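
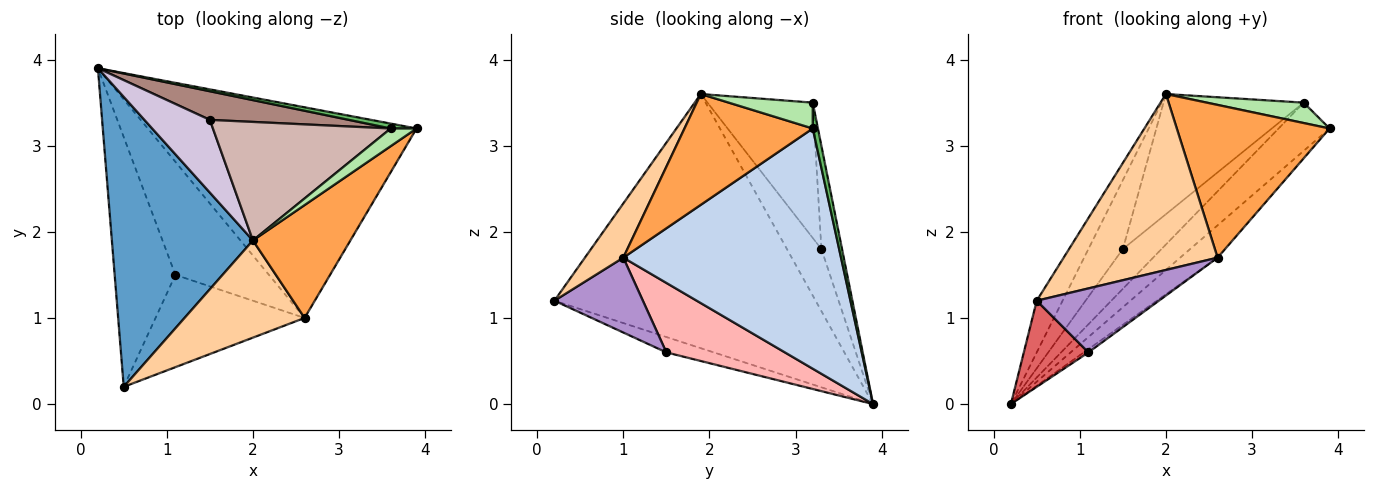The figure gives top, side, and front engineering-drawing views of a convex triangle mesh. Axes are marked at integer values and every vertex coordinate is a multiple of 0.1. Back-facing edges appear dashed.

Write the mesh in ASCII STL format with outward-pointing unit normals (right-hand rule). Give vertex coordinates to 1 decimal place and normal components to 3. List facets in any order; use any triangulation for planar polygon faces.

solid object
 facet normal -0.871 0.086 0.483
  outer loop
   vertex 2.0 1.9 3.6
   vertex 0.2 3.9 0.0
   vertex 0.5 0.2 1.2
  endloop
 endfacet
 facet normal 0.662 0.114 -0.741
  outer loop
   vertex 2.6 1.0 1.7
   vertex 0.2 3.9 0.0
   vertex 3.9 3.2 3.2
  endloop
 endfacet
 facet normal 0.560 -0.666 0.492
  outer loop
   vertex 2.6 1.0 1.7
   vertex 3.9 3.2 3.2
   vertex 2.0 1.9 3.6
  endloop
 endfacet
 facet normal 0.213 -0.855 0.472
  outer loop
   vertex 2.6 1.0 1.7
   vertex 2.0 1.9 3.6
   vertex 0.5 0.2 1.2
  endloop
 endfacet
 facet normal 0.100 0.990 0.100
  outer loop
   vertex 3.6 3.2 3.5
   vertex 3.9 3.2 3.2
   vertex 0.2 3.9 0.0
  endloop
 endfacet
 facet normal 0.548 -0.632 0.548
  outer loop
   vertex 3.6 3.2 3.5
   vertex 2.0 1.9 3.6
   vertex 3.9 3.2 3.2
  endloop
 endfacet
 facet normal -0.233 -0.317 -0.919
  outer loop
   vertex 1.1 1.5 0.6
   vertex 0.5 0.2 1.2
   vertex 0.2 3.9 0.0
  endloop
 endfacet
 facet normal 0.596 0.023 -0.803
  outer loop
   vertex 1.1 1.5 0.6
   vertex 0.2 3.9 0.0
   vertex 2.6 1.0 1.7
  endloop
 endfacet
 facet normal 0.382 -0.527 -0.760
  outer loop
   vertex 1.1 1.5 0.6
   vertex 2.6 1.0 1.7
   vertex 0.5 0.2 1.2
  endloop
 endfacet
 facet normal -0.567 0.567 0.598
  outer loop
   vertex 1.5 3.3 1.8
   vertex 0.2 3.9 0.0
   vertex 2.0 1.9 3.6
  endloop
 endfacet
 facet normal -0.398 0.744 0.536
  outer loop
   vertex 1.5 3.3 1.8
   vertex 3.6 3.2 3.5
   vertex 0.2 3.9 0.0
  endloop
 endfacet
 facet normal -0.471 0.628 0.619
  outer loop
   vertex 1.5 3.3 1.8
   vertex 2.0 1.9 3.6
   vertex 3.6 3.2 3.5
  endloop
 endfacet
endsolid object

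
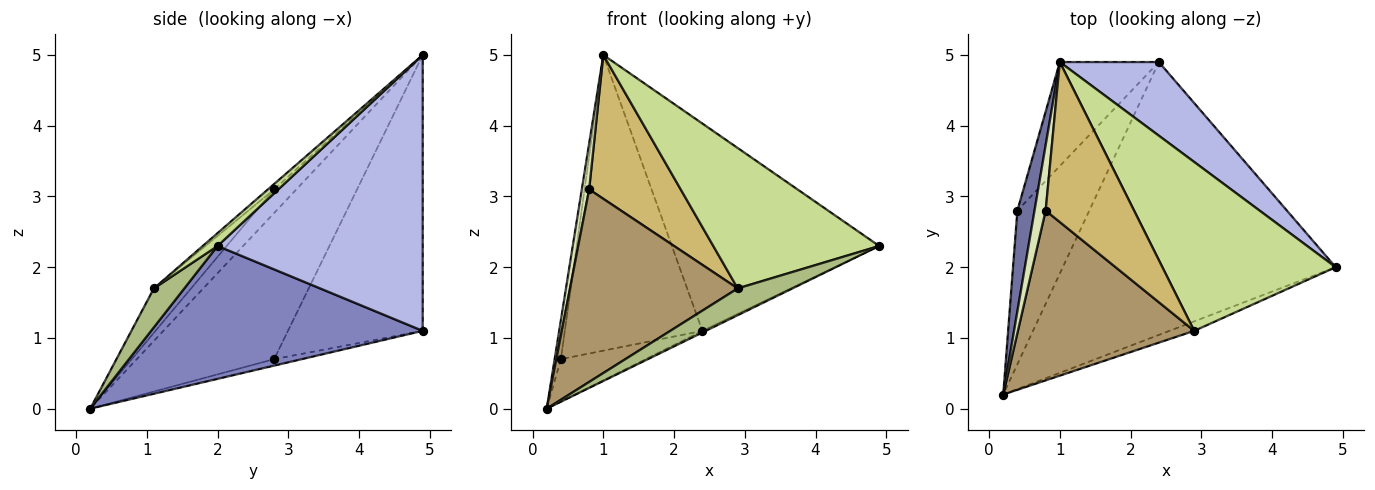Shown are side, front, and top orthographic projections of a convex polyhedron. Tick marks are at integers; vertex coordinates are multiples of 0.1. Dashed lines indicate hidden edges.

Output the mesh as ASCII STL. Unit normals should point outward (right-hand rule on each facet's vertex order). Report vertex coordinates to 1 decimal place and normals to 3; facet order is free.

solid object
 facet normal -0.992 0.045 0.116
  outer loop
   vertex 0.4 2.8 0.7
   vertex 0.2 0.2 0.0
   vertex 1.0 4.9 5.0
  endloop
 endfacet
 facet normal 0.438 0.005 -0.899
  outer loop
   vertex 2.4 4.9 1.1
   vertex 4.9 2.0 2.3
   vertex 0.2 0.2 0.0
  endloop
 endfacet
 facet normal -0.086 0.265 -0.960
  outer loop
   vertex 2.4 4.9 1.1
   vertex 0.2 0.2 0.0
   vertex 0.4 2.8 0.7
  endloop
 endfacet
 facet normal 0.682 0.689 0.245
  outer loop
   vertex 2.4 4.9 1.1
   vertex 1.0 4.9 5.0
   vertex 4.9 2.0 2.3
  endloop
 endfacet
 facet normal -0.679 0.693 -0.244
  outer loop
   vertex 2.4 4.9 1.1
   vertex 0.4 2.8 0.7
   vertex 1.0 4.9 5.0
  endloop
 endfacet
 facet normal 0.464 -0.835 -0.295
  outer loop
   vertex 2.9 1.1 1.7
   vertex 0.2 0.2 0.0
   vertex 4.9 2.0 2.3
  endloop
 endfacet
 facet normal 0.057 -0.638 0.768
  outer loop
   vertex 2.9 1.1 1.7
   vertex 4.9 2.0 2.3
   vertex 1.0 4.9 5.0
  endloop
 endfacet
 facet normal -0.867 -0.287 0.408
  outer loop
   vertex 0.8 2.8 3.1
   vertex 1.0 4.9 5.0
   vertex 0.2 0.2 0.0
  endloop
 endfacet
 facet normal -0.164 -0.740 0.652
  outer loop
   vertex 0.8 2.8 3.1
   vertex 0.2 0.2 0.0
   vertex 2.9 1.1 1.7
  endloop
 endfacet
 facet normal -0.045 -0.668 0.743
  outer loop
   vertex 0.8 2.8 3.1
   vertex 2.9 1.1 1.7
   vertex 1.0 4.9 5.0
  endloop
 endfacet
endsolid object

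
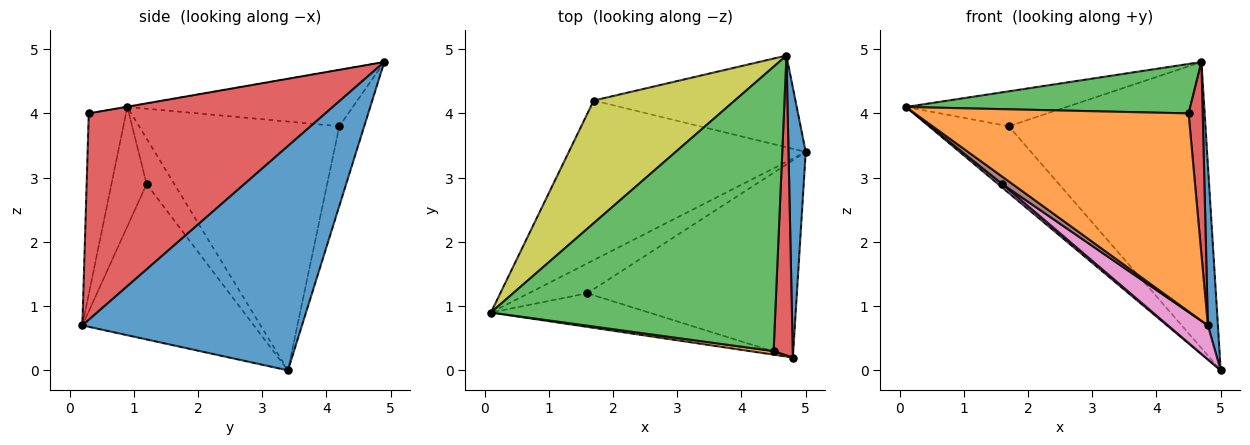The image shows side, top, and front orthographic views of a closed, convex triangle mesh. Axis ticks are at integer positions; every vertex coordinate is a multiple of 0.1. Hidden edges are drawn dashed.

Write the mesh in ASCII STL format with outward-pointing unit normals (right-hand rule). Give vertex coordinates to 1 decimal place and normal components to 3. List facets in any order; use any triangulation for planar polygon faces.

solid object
 facet normal 0.996 -0.046 0.076
  outer loop
   vertex 4.7 4.9 4.8
   vertex 4.8 0.2 0.7
   vertex 5.0 3.4 0.0
  endloop
 endfacet
 facet normal -0.135 -0.991 0.018
  outer loop
   vertex 4.5 0.3 4.0
   vertex 0.1 0.9 4.1
   vertex 4.8 0.2 0.7
  endloop
 endfacet
 facet normal -0.001 -0.171 0.985
  outer loop
   vertex 4.5 0.3 4.0
   vertex 4.7 4.9 4.8
   vertex 0.1 0.9 4.1
  endloop
 endfacet
 facet normal 0.994 -0.059 0.092
  outer loop
   vertex 4.5 0.3 4.0
   vertex 4.8 0.2 0.7
   vertex 4.7 4.9 4.8
  endloop
 endfacet
 facet normal -0.611 -0.093 -0.786
  outer loop
   vertex 1.6 1.2 2.9
   vertex 0.1 0.9 4.1
   vertex 5.0 3.4 0.0
  endloop
 endfacet
 facet normal -0.594 -0.172 -0.786
  outer loop
   vertex 1.6 1.2 2.9
   vertex 4.8 0.2 0.7
   vertex 0.1 0.9 4.1
  endloop
 endfacet
 facet normal -0.590 -0.137 -0.796
  outer loop
   vertex 1.6 1.2 2.9
   vertex 5.0 3.4 0.0
   vertex 4.8 0.2 0.7
  endloop
 endfacet
 facet normal -0.696 0.277 -0.663
  outer loop
   vertex 1.7 4.2 3.8
   vertex 5.0 3.4 0.0
   vertex 0.1 0.9 4.1
  endloop
 endfacet
 facet normal -0.359 0.256 0.898
  outer loop
   vertex 1.7 4.2 3.8
   vertex 0.1 0.9 4.1
   vertex 4.7 4.9 4.8
  endloop
 endfacet
 facet normal -0.120 0.945 -0.303
  outer loop
   vertex 1.7 4.2 3.8
   vertex 4.7 4.9 4.8
   vertex 5.0 3.4 0.0
  endloop
 endfacet
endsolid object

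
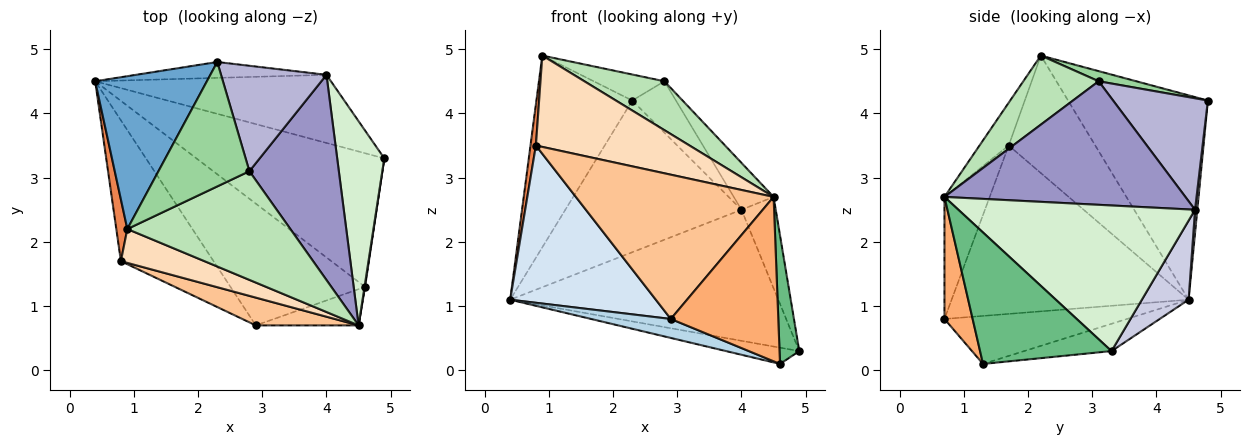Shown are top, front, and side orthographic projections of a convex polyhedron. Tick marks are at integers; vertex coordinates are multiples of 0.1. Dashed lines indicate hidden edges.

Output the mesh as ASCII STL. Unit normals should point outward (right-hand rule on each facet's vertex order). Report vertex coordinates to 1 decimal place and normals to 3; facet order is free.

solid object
 facet normal -0.752 0.516 0.411
  outer loop
   vertex 2.3 4.8 4.2
   vertex 0.4 4.5 1.1
   vertex 0.9 2.2 4.9
  endloop
 endfacet
 facet normal -0.143 0.120 -0.982
  outer loop
   vertex 4.6 1.3 0.1
   vertex 0.4 4.5 1.1
   vertex 4.9 3.3 0.3
  endloop
 endfacet
 facet normal -0.332 -0.145 -0.932
  outer loop
   vertex 4.6 1.3 0.1
   vertex 2.9 0.7 0.8
   vertex 0.4 4.5 1.1
  endloop
 endfacet
 facet normal -0.771 -0.474 -0.424
  outer loop
   vertex 0.8 1.7 3.5
   vertex 0.4 4.5 1.1
   vertex 2.9 0.7 0.8
  endloop
 endfacet
 facet normal -0.994 -0.062 0.093
  outer loop
   vertex 0.8 1.7 3.5
   vertex 0.9 2.2 4.9
   vertex 0.4 4.5 1.1
  endloop
 endfacet
 facet normal 0.248 -0.946 -0.209
  outer loop
   vertex 4.5 0.7 2.7
   vertex 2.9 0.7 0.8
   vertex 4.6 1.3 0.1
  endloop
 endfacet
 facet normal -0.219 -0.958 0.184
  outer loop
   vertex 4.5 0.7 2.7
   vertex 0.8 1.7 3.5
   vertex 2.9 0.7 0.8
  endloop
 endfacet
 facet normal -0.175 -0.923 0.342
  outer loop
   vertex 4.5 0.7 2.7
   vertex 0.9 2.2 4.9
   vertex 0.8 1.7 3.5
  endloop
 endfacet
 facet normal 0.989 -0.149 0.004
  outer loop
   vertex 4.5 0.7 2.7
   vertex 4.6 1.3 0.1
   vertex 4.9 3.3 0.3
  endloop
 endfacet
 facet normal 0.108 0.204 0.973
  outer loop
   vertex 2.8 3.1 4.5
   vertex 2.3 4.8 4.2
   vertex 0.9 2.2 4.9
  endloop
 endfacet
 facet normal 0.360 -0.383 0.851
  outer loop
   vertex 2.8 3.1 4.5
   vertex 0.9 2.2 4.9
   vertex 4.5 0.7 2.7
  endloop
 endfacet
 facet normal 0.943 0.136 0.305
  outer loop
   vertex 4.0 4.6 2.5
   vertex 4.5 0.7 2.7
   vertex 4.9 3.3 0.3
  endloop
 endfacet
 facet normal 0.803 0.133 0.581
  outer loop
   vertex 4.0 4.6 2.5
   vertex 2.8 3.1 4.5
   vertex 4.5 0.7 2.7
  endloop
 endfacet
 facet normal 0.689 0.318 0.652
  outer loop
   vertex 4.0 4.6 2.5
   vertex 2.3 4.8 4.2
   vertex 2.8 3.1 4.5
  endloop
 endfacet
 facet normal 0.153 0.877 -0.456
  outer loop
   vertex 4.0 4.6 2.5
   vertex 4.9 3.3 0.3
   vertex 0.4 4.5 1.1
  endloop
 endfacet
 facet normal 0.013 0.994 -0.104
  outer loop
   vertex 4.0 4.6 2.5
   vertex 0.4 4.5 1.1
   vertex 2.3 4.8 4.2
  endloop
 endfacet
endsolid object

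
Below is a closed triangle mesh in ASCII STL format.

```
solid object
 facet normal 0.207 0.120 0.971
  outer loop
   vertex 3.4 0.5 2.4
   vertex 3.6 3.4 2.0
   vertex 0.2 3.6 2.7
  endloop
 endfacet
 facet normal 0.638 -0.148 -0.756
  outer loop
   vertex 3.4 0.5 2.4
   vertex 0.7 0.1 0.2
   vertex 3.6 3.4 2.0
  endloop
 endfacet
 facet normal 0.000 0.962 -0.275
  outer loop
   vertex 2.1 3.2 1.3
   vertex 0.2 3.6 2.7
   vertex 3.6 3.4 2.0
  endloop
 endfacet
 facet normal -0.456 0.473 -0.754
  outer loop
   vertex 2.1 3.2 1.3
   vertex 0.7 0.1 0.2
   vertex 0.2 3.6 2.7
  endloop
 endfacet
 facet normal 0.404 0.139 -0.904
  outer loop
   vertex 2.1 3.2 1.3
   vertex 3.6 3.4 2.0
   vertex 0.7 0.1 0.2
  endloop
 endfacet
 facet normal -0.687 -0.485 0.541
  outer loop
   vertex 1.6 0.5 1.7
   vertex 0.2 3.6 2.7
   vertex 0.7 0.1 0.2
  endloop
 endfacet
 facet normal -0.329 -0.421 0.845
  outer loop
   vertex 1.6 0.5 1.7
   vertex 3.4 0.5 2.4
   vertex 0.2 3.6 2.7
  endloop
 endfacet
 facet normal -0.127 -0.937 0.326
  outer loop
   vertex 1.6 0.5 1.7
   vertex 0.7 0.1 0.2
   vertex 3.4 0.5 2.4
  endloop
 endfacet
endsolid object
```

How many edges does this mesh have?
12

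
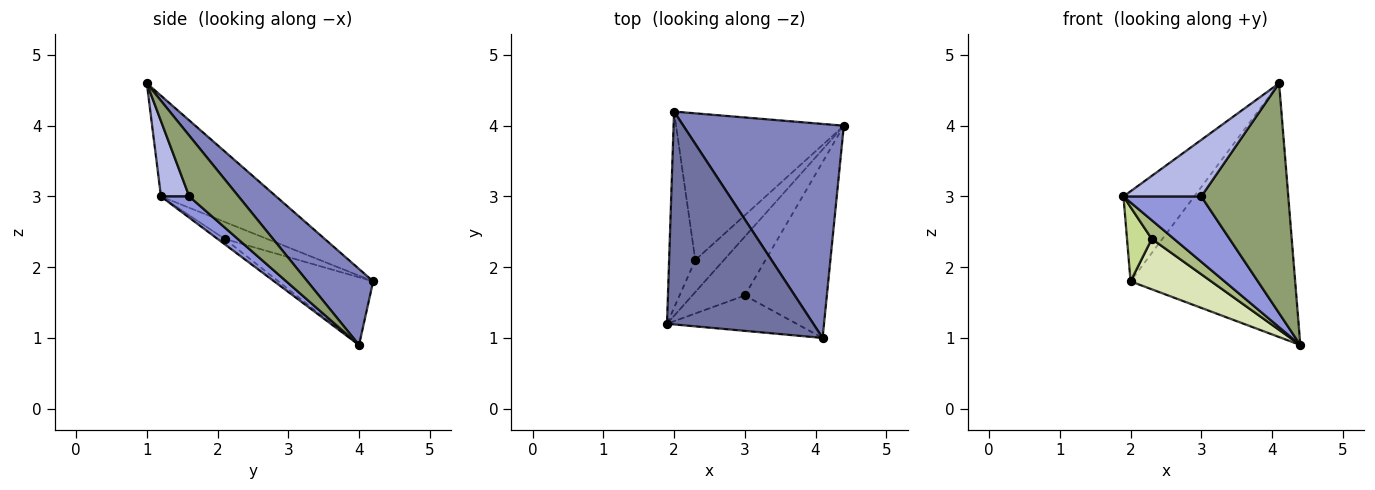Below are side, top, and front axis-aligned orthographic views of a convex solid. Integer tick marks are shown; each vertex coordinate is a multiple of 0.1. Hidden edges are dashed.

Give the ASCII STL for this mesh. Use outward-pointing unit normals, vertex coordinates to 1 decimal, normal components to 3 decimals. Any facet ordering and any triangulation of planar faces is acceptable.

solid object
 facet normal -0.536 0.329 0.778
  outer loop
   vertex 4.1 1.0 4.6
   vertex 2.0 4.2 1.8
   vertex 1.9 1.2 3.0
  endloop
 endfacet
 facet normal 0.292 0.731 0.617
  outer loop
   vertex 4.1 1.0 4.6
   vertex 4.4 4.0 0.9
   vertex 2.0 4.2 1.8
  endloop
 endfacet
 facet normal 0.261 -0.717 -0.646
  outer loop
   vertex 3.0 1.6 3.0
   vertex 1.9 1.2 3.0
   vertex 4.4 4.0 0.9
  endloop
 endfacet
 facet normal 0.295 -0.810 -0.506
  outer loop
   vertex 3.0 1.6 3.0
   vertex 4.1 1.0 4.6
   vertex 1.9 1.2 3.0
  endloop
 endfacet
 facet normal 0.411 -0.724 -0.554
  outer loop
   vertex 3.0 1.6 3.0
   vertex 4.4 4.0 0.9
   vertex 4.1 1.0 4.6
  endloop
 endfacet
 facet normal -0.158 -0.498 -0.853
  outer loop
   vertex 2.3 2.1 2.4
   vertex 4.4 4.0 0.9
   vertex 1.9 1.2 3.0
  endloop
 endfacet
 facet normal -0.519 -0.303 -0.800
  outer loop
   vertex 2.3 2.1 2.4
   vertex 1.9 1.2 3.0
   vertex 2.0 4.2 1.8
  endloop
 endfacet
 facet normal -0.357 -0.303 -0.884
  outer loop
   vertex 2.3 2.1 2.4
   vertex 2.0 4.2 1.8
   vertex 4.4 4.0 0.9
  endloop
 endfacet
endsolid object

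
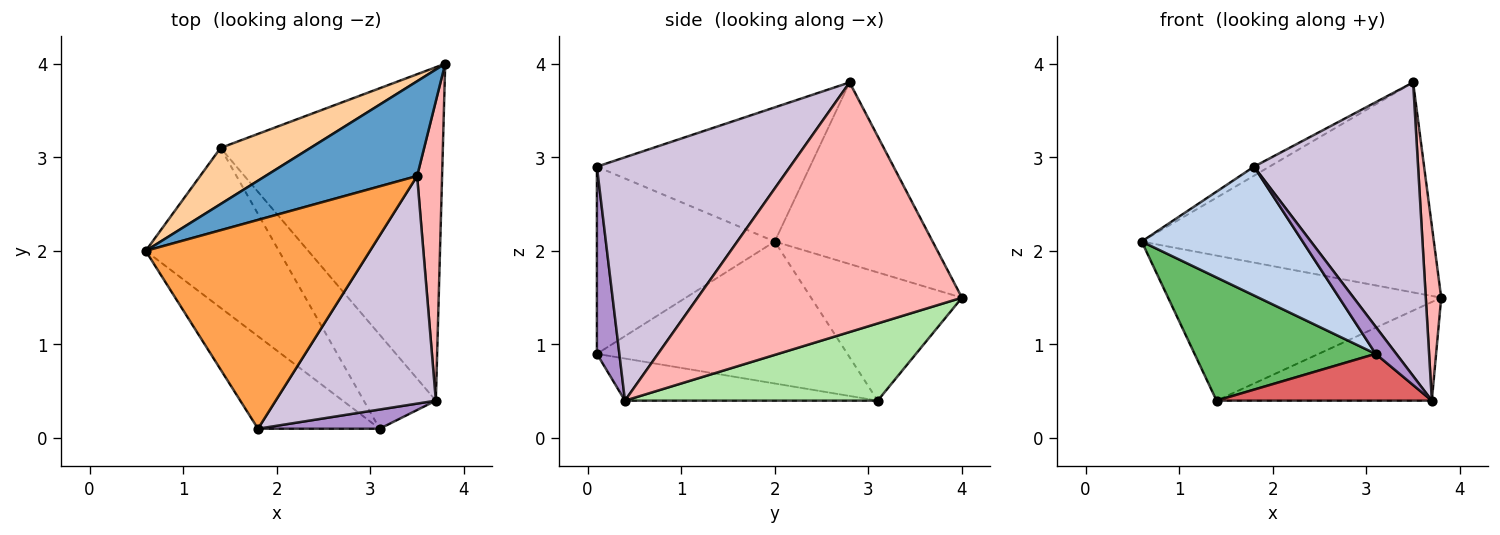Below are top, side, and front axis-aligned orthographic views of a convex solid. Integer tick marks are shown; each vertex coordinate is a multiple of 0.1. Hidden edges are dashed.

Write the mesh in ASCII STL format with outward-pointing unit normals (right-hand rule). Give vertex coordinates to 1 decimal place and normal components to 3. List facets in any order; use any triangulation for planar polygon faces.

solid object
 facet normal -0.442 0.818 0.369
  outer loop
   vertex 3.5 2.8 3.8
   vertex 3.8 4.0 1.5
   vertex 0.6 2.0 2.1
  endloop
 endfacet
 facet normal -0.668 -0.605 -0.434
  outer loop
   vertex 1.8 0.1 2.9
   vertex 0.6 2.0 2.1
   vertex 3.1 0.1 0.9
  endloop
 endfacet
 facet normal -0.513 0.037 0.858
  outer loop
   vertex 1.8 0.1 2.9
   vertex 3.5 2.8 3.8
   vertex 0.6 2.0 2.1
  endloop
 endfacet
 facet normal -0.458 0.829 0.321
  outer loop
   vertex 1.4 3.1 0.4
   vertex 0.6 2.0 2.1
   vertex 3.8 4.0 1.5
  endloop
 endfacet
 facet normal -0.645 -0.466 -0.605
  outer loop
   vertex 1.4 3.1 0.4
   vertex 3.1 0.1 0.9
   vertex 0.6 2.0 2.1
  endloop
 endfacet
 facet normal 0.316 0.269 -0.910
  outer loop
   vertex 3.7 0.4 0.4
   vertex 1.4 3.1 0.4
   vertex 3.8 4.0 1.5
  endloop
 endfacet
 facet normal -0.464 -0.395 -0.793
  outer loop
   vertex 3.7 0.4 0.4
   vertex 3.1 0.1 0.9
   vertex 1.4 3.1 0.4
  endloop
 endfacet
 facet normal 0.993 -0.058 0.099
  outer loop
   vertex 3.7 0.4 0.4
   vertex 3.8 4.0 1.5
   vertex 3.5 2.8 3.8
  endloop
 endfacet
 facet normal 0.665 -0.609 0.432
  outer loop
   vertex 3.7 0.4 0.4
   vertex 1.8 0.1 2.9
   vertex 3.1 0.1 0.9
  endloop
 endfacet
 facet normal 0.681 -0.578 0.448
  outer loop
   vertex 3.7 0.4 0.4
   vertex 3.5 2.8 3.8
   vertex 1.8 0.1 2.9
  endloop
 endfacet
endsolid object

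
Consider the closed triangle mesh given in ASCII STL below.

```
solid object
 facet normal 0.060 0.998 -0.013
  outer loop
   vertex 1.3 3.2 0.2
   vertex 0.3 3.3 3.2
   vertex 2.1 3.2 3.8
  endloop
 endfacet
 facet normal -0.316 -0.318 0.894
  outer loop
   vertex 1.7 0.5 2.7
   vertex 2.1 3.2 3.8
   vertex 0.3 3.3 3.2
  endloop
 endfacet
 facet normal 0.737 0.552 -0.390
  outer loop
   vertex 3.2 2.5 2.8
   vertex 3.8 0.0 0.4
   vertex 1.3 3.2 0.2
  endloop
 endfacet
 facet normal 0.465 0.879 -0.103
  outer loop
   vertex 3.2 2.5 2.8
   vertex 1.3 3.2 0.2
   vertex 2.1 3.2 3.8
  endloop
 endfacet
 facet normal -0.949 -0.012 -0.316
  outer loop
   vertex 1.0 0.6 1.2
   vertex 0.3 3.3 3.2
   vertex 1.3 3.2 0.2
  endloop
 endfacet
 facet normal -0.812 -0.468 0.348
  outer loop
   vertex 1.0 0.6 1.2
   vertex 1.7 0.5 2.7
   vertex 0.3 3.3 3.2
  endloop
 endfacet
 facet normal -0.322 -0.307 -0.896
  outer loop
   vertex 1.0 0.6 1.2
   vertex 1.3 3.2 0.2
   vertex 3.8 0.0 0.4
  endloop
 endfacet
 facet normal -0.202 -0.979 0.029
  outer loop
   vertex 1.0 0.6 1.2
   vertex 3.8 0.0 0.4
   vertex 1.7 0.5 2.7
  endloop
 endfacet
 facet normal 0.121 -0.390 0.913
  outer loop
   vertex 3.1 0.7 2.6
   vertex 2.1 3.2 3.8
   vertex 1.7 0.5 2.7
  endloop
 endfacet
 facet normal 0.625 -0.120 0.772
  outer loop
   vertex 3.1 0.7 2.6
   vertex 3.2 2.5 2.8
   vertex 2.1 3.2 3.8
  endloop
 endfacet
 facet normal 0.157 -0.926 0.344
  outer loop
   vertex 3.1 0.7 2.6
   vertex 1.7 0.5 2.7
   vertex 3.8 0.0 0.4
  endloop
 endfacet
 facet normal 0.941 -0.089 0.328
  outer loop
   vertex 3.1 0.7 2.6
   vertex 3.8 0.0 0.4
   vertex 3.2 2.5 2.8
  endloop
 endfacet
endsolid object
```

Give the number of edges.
18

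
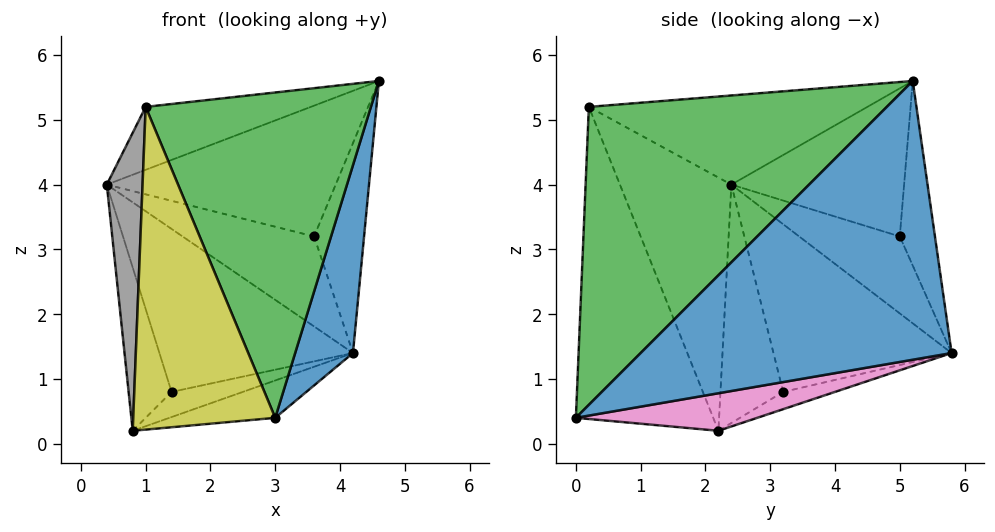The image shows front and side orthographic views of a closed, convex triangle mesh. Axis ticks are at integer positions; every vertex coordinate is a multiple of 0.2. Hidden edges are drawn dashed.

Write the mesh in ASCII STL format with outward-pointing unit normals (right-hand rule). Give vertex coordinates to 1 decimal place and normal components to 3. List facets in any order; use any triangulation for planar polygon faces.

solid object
 facet normal 0.976 -0.181 -0.119
  outer loop
   vertex 4.2 5.8 1.4
   vertex 4.6 5.2 5.6
   vertex 3.0 0.0 0.4
  endloop
 endfacet
 facet normal -0.508 0.301 0.807
  outer loop
   vertex 1.0 0.2 5.2
   vertex 4.6 5.2 5.6
   vertex 0.4 2.4 4.0
  endloop
 endfacet
 facet normal 0.751 -0.568 0.337
  outer loop
   vertex 1.0 0.2 5.2
   vertex 3.0 0.0 0.4
   vertex 4.6 5.2 5.6
  endloop
 endfacet
 facet normal -0.592 0.785 0.181
  outer loop
   vertex 3.6 5.0 3.2
   vertex 0.4 2.4 4.0
   vertex 4.6 5.2 5.6
  endloop
 endfacet
 facet normal -0.601 0.785 0.149
  outer loop
   vertex 3.6 5.0 3.2
   vertex 4.2 5.8 1.4
   vertex 0.4 2.4 4.0
  endloop
 endfacet
 facet normal -0.567 0.806 0.169
  outer loop
   vertex 3.6 5.0 3.2
   vertex 4.6 5.2 5.6
   vertex 4.2 5.8 1.4
  endloop
 endfacet
 facet normal 0.212 0.123 -0.970
  outer loop
   vertex 0.8 2.2 0.2
   vertex 4.2 5.8 1.4
   vertex 3.0 0.0 0.4
  endloop
 endfacet
 facet normal -0.949 -0.305 -0.084
  outer loop
   vertex 0.8 2.2 0.2
   vertex 1.0 0.2 5.2
   vertex 0.4 2.4 4.0
  endloop
 endfacet
 facet normal -0.673 -0.696 -0.251
  outer loop
   vertex 0.8 2.2 0.2
   vertex 3.0 0.0 0.4
   vertex 1.0 0.2 5.2
  endloop
 endfacet
 facet normal -0.677 0.735 -0.028
  outer loop
   vertex 1.4 3.2 0.8
   vertex 0.4 2.4 4.0
   vertex 4.2 5.8 1.4
  endloop
 endfacet
 facet normal -0.820 0.561 -0.116
  outer loop
   vertex 1.4 3.2 0.8
   vertex 0.8 2.2 0.2
   vertex 0.4 2.4 4.0
  endloop
 endfacet
 facet normal -0.468 0.644 -0.605
  outer loop
   vertex 1.4 3.2 0.8
   vertex 4.2 5.8 1.4
   vertex 0.8 2.2 0.2
  endloop
 endfacet
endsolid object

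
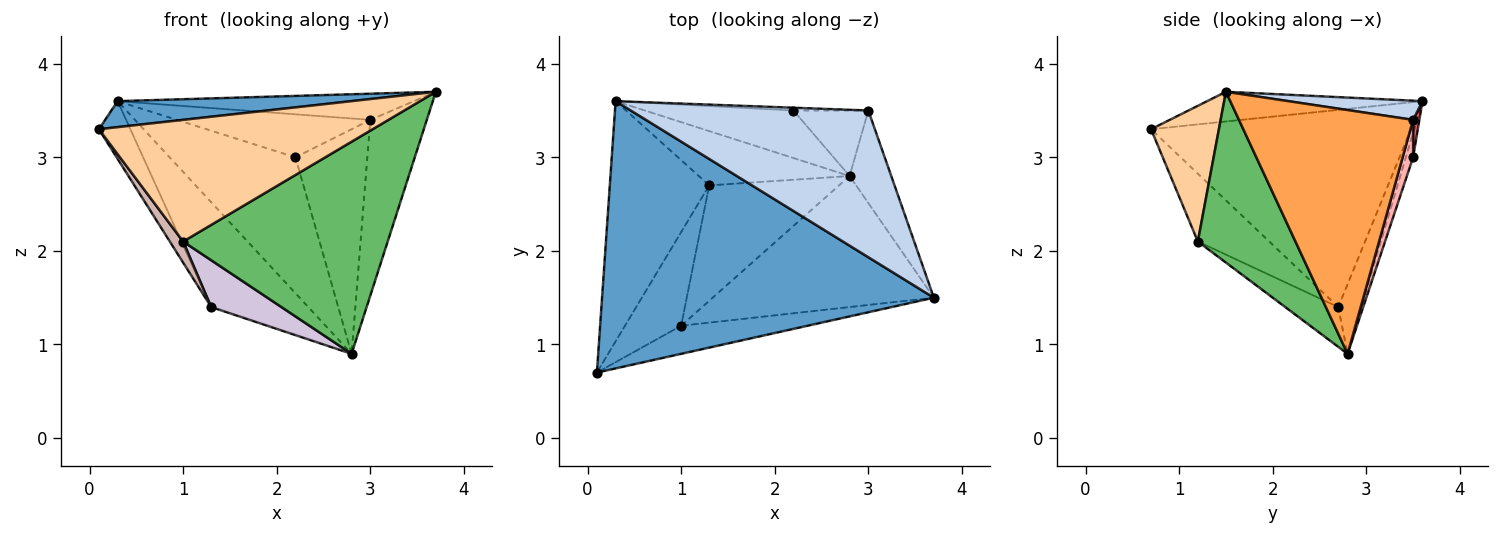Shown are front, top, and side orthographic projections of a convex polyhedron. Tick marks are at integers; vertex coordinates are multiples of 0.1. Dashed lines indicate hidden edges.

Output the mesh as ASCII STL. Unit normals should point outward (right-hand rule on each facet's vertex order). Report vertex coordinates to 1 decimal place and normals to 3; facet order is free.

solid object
 facet normal -0.089 -0.096 0.991
  outer loop
   vertex 0.3 3.6 3.6
   vertex 0.1 0.7 3.3
   vertex 3.7 1.5 3.7
  endloop
 endfacet
 facet normal 0.079 0.175 0.981
  outer loop
   vertex 3.0 3.5 3.4
   vertex 0.3 3.6 3.6
   vertex 3.7 1.5 3.7
  endloop
 endfacet
 facet normal 0.939 0.305 -0.160
  outer loop
   vertex 3.0 3.5 3.4
   vertex 3.7 1.5 3.7
   vertex 2.8 2.8 0.9
  endloop
 endfacet
 facet normal 0.235 -0.947 -0.219
  outer loop
   vertex 1.0 1.2 2.1
   vertex 3.7 1.5 3.7
   vertex 0.1 0.7 3.3
  endloop
 endfacet
 facet normal 0.376 -0.788 -0.487
  outer loop
   vertex 1.0 1.2 2.1
   vertex 2.8 2.8 0.9
   vertex 3.7 1.5 3.7
  endloop
 endfacet
 facet normal -0.055 0.942 -0.330
  outer loop
   vertex 2.2 3.5 3.0
   vertex 2.8 2.8 0.9
   vertex 0.3 3.6 3.6
  endloop
 endfacet
 facet normal 0.032 0.997 -0.064
  outer loop
   vertex 2.2 3.5 3.0
   vertex 0.3 3.6 3.6
   vertex 3.0 3.5 3.4
  endloop
 endfacet
 facet normal 0.139 0.951 -0.277
  outer loop
   vertex 2.2 3.5 3.0
   vertex 3.0 3.5 3.4
   vertex 2.8 2.8 0.9
  endloop
 endfacet
 facet normal -0.208 0.869 -0.450
  outer loop
   vertex 1.3 2.7 1.4
   vertex 0.3 3.6 3.6
   vertex 2.8 2.8 0.9
  endloop
 endfacet
 facet normal -0.273 -0.361 -0.892
  outer loop
   vertex 1.3 2.7 1.4
   vertex 2.8 2.8 0.9
   vertex 1.0 1.2 2.1
  endloop
 endfacet
 facet normal -0.888 0.108 -0.448
  outer loop
   vertex 1.3 2.7 1.4
   vertex 0.1 0.7 3.3
   vertex 0.3 3.6 3.6
  endloop
 endfacet
 facet normal -0.763 -0.142 -0.631
  outer loop
   vertex 1.3 2.7 1.4
   vertex 1.0 1.2 2.1
   vertex 0.1 0.7 3.3
  endloop
 endfacet
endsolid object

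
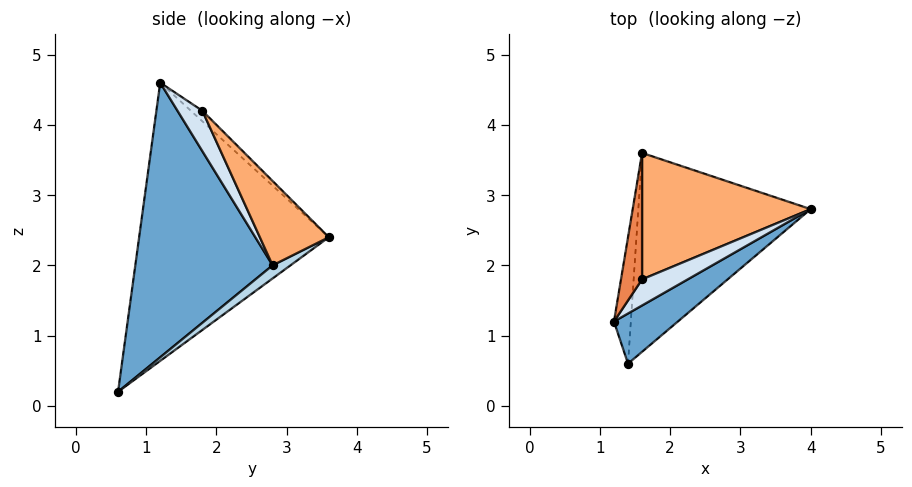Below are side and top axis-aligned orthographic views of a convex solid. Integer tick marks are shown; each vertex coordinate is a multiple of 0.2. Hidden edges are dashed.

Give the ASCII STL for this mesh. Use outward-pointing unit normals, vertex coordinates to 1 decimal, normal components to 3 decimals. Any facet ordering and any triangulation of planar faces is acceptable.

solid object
 facet normal 0.584 -0.801 0.136
  outer loop
   vertex 1.4 0.6 0.2
   vertex 4.0 2.8 2.0
   vertex 1.2 1.2 4.6
  endloop
 endfacet
 facet normal -0.992 0.110 -0.060
  outer loop
   vertex 1.4 0.6 0.2
   vertex 1.2 1.2 4.6
   vertex 1.6 3.6 2.4
  endloop
 endfacet
 facet normal 0.061 0.588 -0.807
  outer loop
   vertex 1.4 0.6 0.2
   vertex 1.6 3.6 2.4
   vertex 4.0 2.8 2.0
  endloop
 endfacet
 facet normal 0.661 0.058 0.748
  outer loop
   vertex 1.6 1.8 4.2
   vertex 1.2 1.2 4.6
   vertex 4.0 2.8 2.0
  endloop
 endfacet
 facet normal -0.333 0.667 0.667
  outer loop
   vertex 1.6 1.8 4.2
   vertex 1.6 3.6 2.4
   vertex 1.2 1.2 4.6
  endloop
 endfacet
 facet normal 0.333 0.667 0.667
  outer loop
   vertex 1.6 1.8 4.2
   vertex 4.0 2.8 2.0
   vertex 1.6 3.6 2.4
  endloop
 endfacet
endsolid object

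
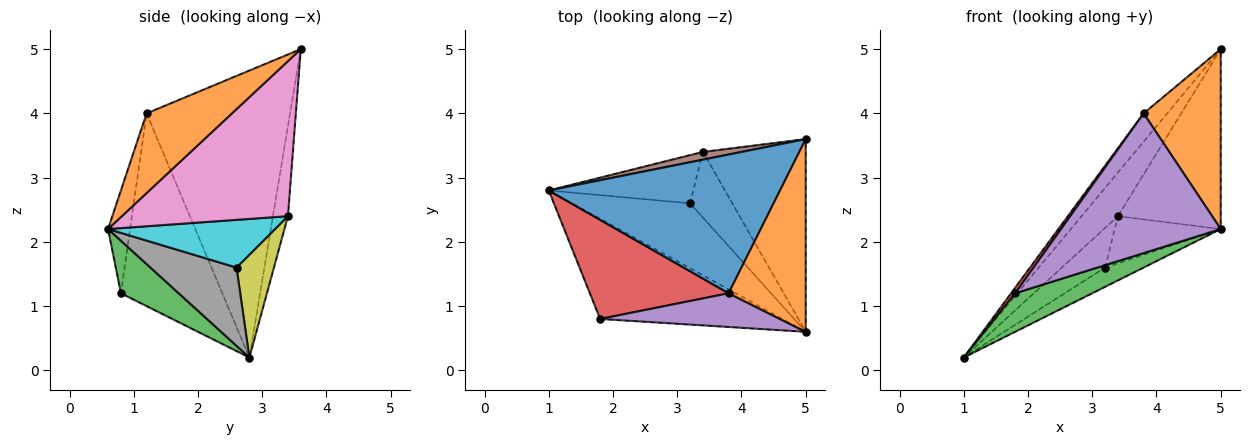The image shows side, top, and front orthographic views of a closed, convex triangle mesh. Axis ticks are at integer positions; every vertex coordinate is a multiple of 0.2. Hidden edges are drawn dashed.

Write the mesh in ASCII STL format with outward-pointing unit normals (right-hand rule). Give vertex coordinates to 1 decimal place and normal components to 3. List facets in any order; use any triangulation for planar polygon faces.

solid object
 facet normal -0.772 0.127 0.622
  outer loop
   vertex 3.8 1.2 4.0
   vertex 5.0 3.6 5.0
   vertex 1.0 2.8 0.2
  endloop
 endfacet
 facet normal 0.603 -0.544 0.583
  outer loop
   vertex 3.8 1.2 4.0
   vertex 5.0 0.6 2.2
   vertex 5.0 3.6 5.0
  endloop
 endfacet
 facet normal 0.260 -0.347 -0.901
  outer loop
   vertex 1.8 0.8 1.2
   vertex 1.0 2.8 0.2
   vertex 5.0 0.6 2.2
  endloop
 endfacet
 facet normal -0.811 -0.032 0.584
  outer loop
   vertex 1.8 0.8 1.2
   vertex 3.8 1.2 4.0
   vertex 1.0 2.8 0.2
  endloop
 endfacet
 facet normal -0.133 -0.963 0.233
  outer loop
   vertex 1.8 0.8 1.2
   vertex 5.0 0.6 2.2
   vertex 3.8 1.2 4.0
  endloop
 endfacet
 facet normal -0.376 0.913 0.161
  outer loop
   vertex 3.4 3.4 2.4
   vertex 1.0 2.8 0.2
   vertex 5.0 3.6 5.0
  endloop
 endfacet
 facet normal 0.741 0.458 -0.491
  outer loop
   vertex 3.4 3.4 2.4
   vertex 5.0 3.6 5.0
   vertex 5.0 0.6 2.2
  endloop
 endfacet
 facet normal 0.537 0.240 -0.809
  outer loop
   vertex 3.2 2.6 1.6
   vertex 5.0 0.6 2.2
   vertex 1.0 2.8 0.2
  endloop
 endfacet
 facet normal 0.481 0.557 -0.677
  outer loop
   vertex 3.2 2.6 1.6
   vertex 1.0 2.8 0.2
   vertex 3.4 3.4 2.4
  endloop
 endfacet
 facet normal 0.676 0.429 -0.598
  outer loop
   vertex 3.2 2.6 1.6
   vertex 3.4 3.4 2.4
   vertex 5.0 0.6 2.2
  endloop
 endfacet
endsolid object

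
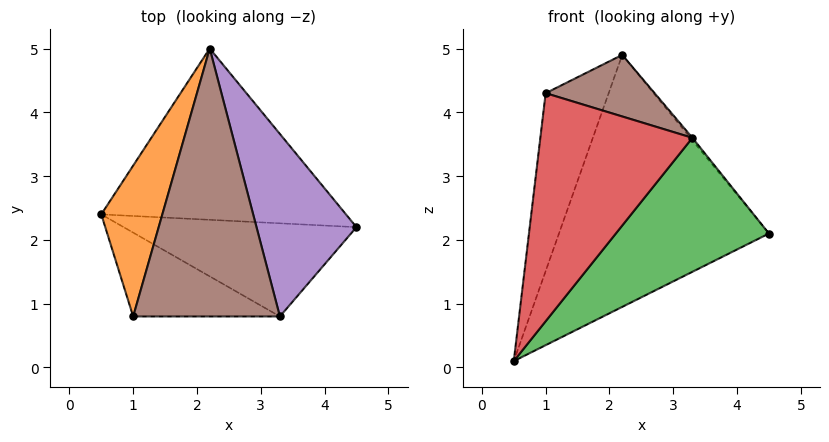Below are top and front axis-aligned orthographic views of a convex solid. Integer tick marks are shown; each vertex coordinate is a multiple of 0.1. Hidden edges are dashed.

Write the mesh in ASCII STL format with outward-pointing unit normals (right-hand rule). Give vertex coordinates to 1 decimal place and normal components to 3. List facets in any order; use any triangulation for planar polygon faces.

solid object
 facet normal 0.307 0.787 -0.535
  outer loop
   vertex 2.2 5.0 4.9
   vertex 4.5 2.2 2.1
   vertex 0.5 2.4 0.1
  endloop
 endfacet
 facet normal -0.948 0.242 0.205
  outer loop
   vertex 1.0 0.8 4.3
   vertex 2.2 5.0 4.9
   vertex 0.5 2.4 0.1
  endloop
 endfacet
 facet normal 0.237 -0.798 -0.555
  outer loop
   vertex 3.3 0.8 3.6
   vertex 0.5 2.4 0.1
   vertex 4.5 2.2 2.1
  endloop
 endfacet
 facet normal -0.104 -0.933 -0.343
  outer loop
   vertex 3.3 0.8 3.6
   vertex 1.0 0.8 4.3
   vertex 0.5 2.4 0.1
  endloop
 endfacet
 facet normal 0.777 0.009 0.630
  outer loop
   vertex 3.3 0.8 3.6
   vertex 4.5 2.2 2.1
   vertex 2.2 5.0 4.9
  endloop
 endfacet
 facet normal 0.284 -0.215 0.934
  outer loop
   vertex 3.3 0.8 3.6
   vertex 2.2 5.0 4.9
   vertex 1.0 0.8 4.3
  endloop
 endfacet
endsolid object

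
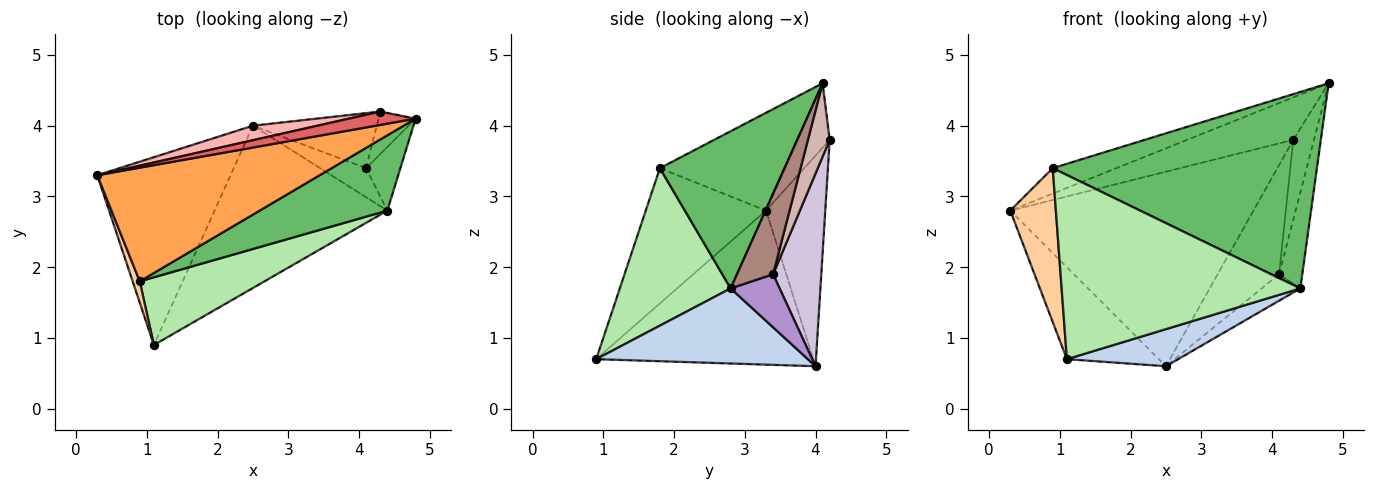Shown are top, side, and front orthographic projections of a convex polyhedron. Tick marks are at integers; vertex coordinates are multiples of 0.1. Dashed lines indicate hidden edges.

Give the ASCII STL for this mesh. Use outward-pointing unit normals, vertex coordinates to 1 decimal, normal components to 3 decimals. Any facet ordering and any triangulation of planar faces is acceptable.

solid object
 facet normal -0.720 0.305 -0.623
  outer loop
   vertex 2.5 4.0 0.6
   vertex 1.1 0.9 0.7
   vertex 0.3 3.3 2.8
  endloop
 endfacet
 facet normal 0.390 -0.205 -0.898
  outer loop
   vertex 4.4 2.8 1.7
   vertex 1.1 0.9 0.7
   vertex 2.5 4.0 0.6
  endloop
 endfacet
 facet normal -0.394 0.201 0.897
  outer loop
   vertex 0.9 1.8 3.4
   vertex 4.8 4.1 4.6
   vertex 0.3 3.3 2.8
  endloop
 endfacet
 facet normal -0.934 -0.354 0.049
  outer loop
   vertex 0.9 1.8 3.4
   vertex 0.3 3.3 2.8
   vertex 1.1 0.9 0.7
  endloop
 endfacet
 facet normal 0.403 -0.855 0.327
  outer loop
   vertex 0.9 1.8 3.4
   vertex 4.4 2.8 1.7
   vertex 4.8 4.1 4.6
  endloop
 endfacet
 facet normal 0.400 -0.860 0.316
  outer loop
   vertex 0.9 1.8 3.4
   vertex 1.1 0.9 0.7
   vertex 4.4 2.8 1.7
  endloop
 endfacet
 facet normal -0.278 0.916 0.288
  outer loop
   vertex 4.3 4.2 3.8
   vertex 0.3 3.3 2.8
   vertex 4.8 4.1 4.6
  endloop
 endfacet
 facet normal -0.236 0.969 0.072
  outer loop
   vertex 4.3 4.2 3.8
   vertex 2.5 4.0 0.6
   vertex 0.3 3.3 2.8
  endloop
 endfacet
 facet normal 0.649 0.512 -0.563
  outer loop
   vertex 4.1 3.4 1.9
   vertex 4.4 2.8 1.7
   vertex 2.5 4.0 0.6
  endloop
 endfacet
 facet normal 0.574 0.732 -0.368
  outer loop
   vertex 4.1 3.4 1.9
   vertex 2.5 4.0 0.6
   vertex 4.3 4.2 3.8
  endloop
 endfacet
 facet normal 0.792 0.509 -0.337
  outer loop
   vertex 4.1 3.4 1.9
   vertex 4.8 4.1 4.6
   vertex 4.4 2.8 1.7
  endloop
 endfacet
 facet normal 0.680 0.647 -0.344
  outer loop
   vertex 4.1 3.4 1.9
   vertex 4.3 4.2 3.8
   vertex 4.8 4.1 4.6
  endloop
 endfacet
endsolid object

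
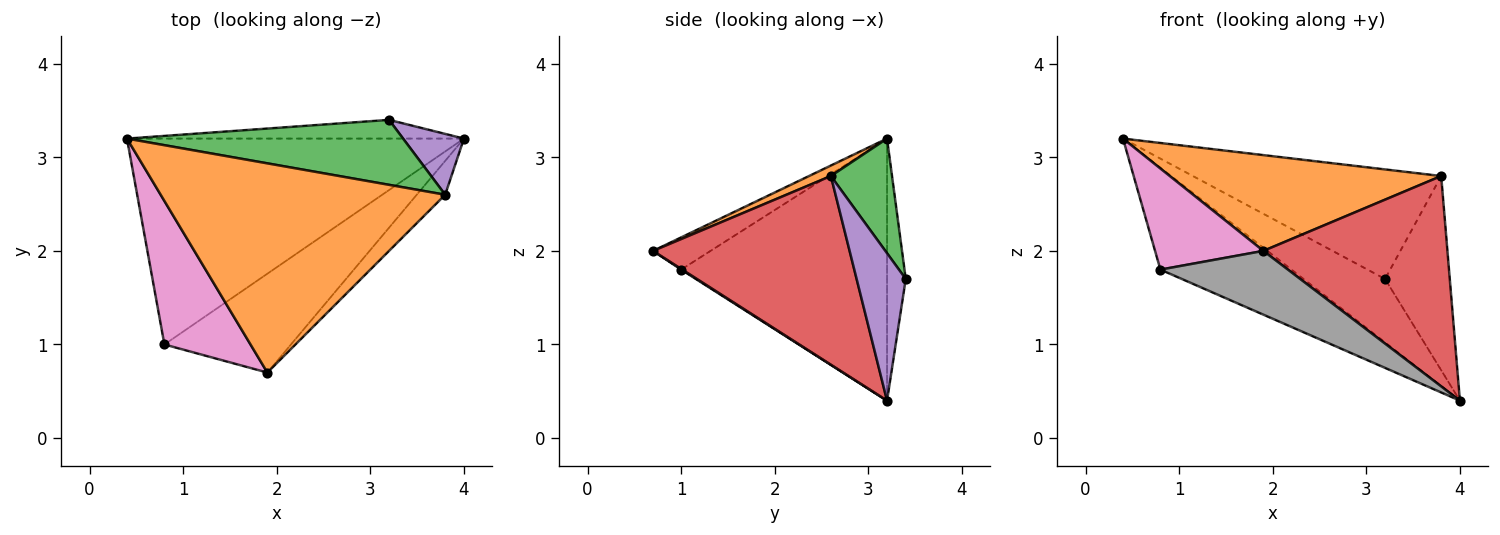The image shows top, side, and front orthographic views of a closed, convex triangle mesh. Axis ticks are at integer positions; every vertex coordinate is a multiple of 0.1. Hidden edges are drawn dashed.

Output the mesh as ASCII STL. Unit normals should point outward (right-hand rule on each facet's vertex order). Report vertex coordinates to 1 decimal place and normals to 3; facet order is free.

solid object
 facet normal -0.215 0.937 -0.276
  outer loop
   vertex 3.2 3.4 1.7
   vertex 4.0 3.2 0.4
   vertex 0.4 3.2 3.2
  endloop
 endfacet
 facet normal 0.033 -0.416 0.909
  outer loop
   vertex 3.8 2.6 2.8
   vertex 0.4 3.2 3.2
   vertex 1.9 0.7 2.0
  endloop
 endfacet
 facet normal 0.207 0.841 0.499
  outer loop
   vertex 3.8 2.6 2.8
   vertex 3.2 3.4 1.7
   vertex 0.4 3.2 3.2
  endloop
 endfacet
 facet normal 0.726 -0.679 -0.109
  outer loop
   vertex 3.8 2.6 2.8
   vertex 1.9 0.7 2.0
   vertex 4.0 3.2 0.4
  endloop
 endfacet
 facet normal 0.587 0.773 0.242
  outer loop
   vertex 3.8 2.6 2.8
   vertex 4.0 3.2 0.4
   vertex 3.2 3.4 1.7
  endloop
 endfacet
 facet normal -0.572 0.364 -0.735
  outer loop
   vertex 0.8 1.0 1.8
   vertex 0.4 3.2 3.2
   vertex 4.0 3.2 0.4
  endloop
 endfacet
 facet normal -0.292 -0.551 0.782
  outer loop
   vertex 0.8 1.0 1.8
   vertex 1.9 0.7 2.0
   vertex 0.4 3.2 3.2
  endloop
 endfacet
 facet normal 0.005 -0.542 -0.840
  outer loop
   vertex 0.8 1.0 1.8
   vertex 4.0 3.2 0.4
   vertex 1.9 0.7 2.0
  endloop
 endfacet
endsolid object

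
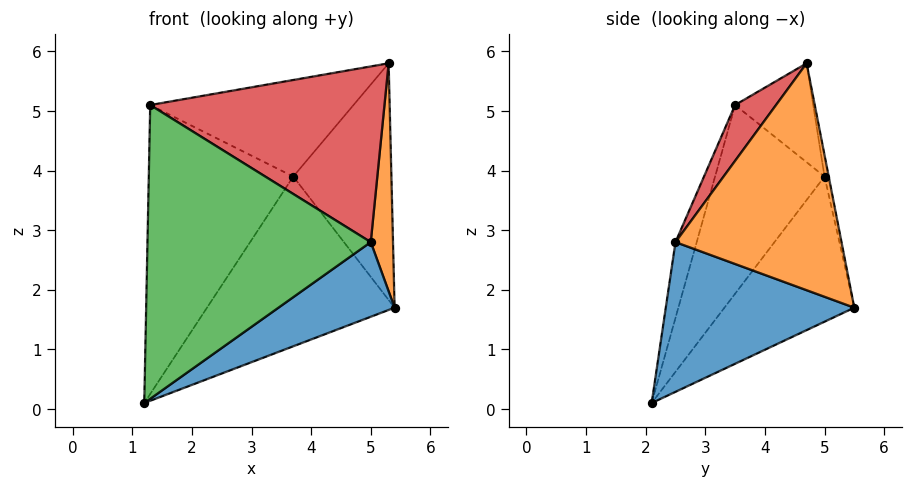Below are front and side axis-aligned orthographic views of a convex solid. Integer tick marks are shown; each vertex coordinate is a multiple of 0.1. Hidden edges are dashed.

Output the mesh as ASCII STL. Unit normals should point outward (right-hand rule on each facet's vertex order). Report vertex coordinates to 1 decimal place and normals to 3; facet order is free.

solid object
 facet normal 0.567 -0.349 -0.746
  outer loop
   vertex 5.0 2.5 2.8
   vertex 1.2 2.1 0.1
   vertex 5.4 5.5 1.7
  endloop
 endfacet
 facet normal 0.991 -0.133 -0.002
  outer loop
   vertex 5.0 2.5 2.8
   vertex 5.4 5.5 1.7
   vertex 5.3 4.7 5.8
  endloop
 endfacet
 facet normal -0.091 -0.958 0.270
  outer loop
   vertex 1.3 3.5 5.1
   vertex 1.2 2.1 0.1
   vertex 5.0 2.5 2.8
  endloop
 endfacet
 facet normal 0.141 -0.805 0.576
  outer loop
   vertex 1.3 3.5 5.1
   vertex 5.0 2.5 2.8
   vertex 5.3 4.7 5.8
  endloop
 endfacet
 facet normal -0.042 0.981 0.190
  outer loop
   vertex 3.7 5.0 3.9
   vertex 5.3 4.7 5.8
   vertex 5.4 5.5 1.7
  endloop
 endfacet
 facet normal -0.327 0.851 0.410
  outer loop
   vertex 3.7 5.0 3.9
   vertex 1.3 3.5 5.1
   vertex 5.3 4.7 5.8
  endloop
 endfacet
 facet normal -0.552 0.797 -0.245
  outer loop
   vertex 3.7 5.0 3.9
   vertex 5.4 5.5 1.7
   vertex 1.2 2.1 0.1
  endloop
 endfacet
 facet normal -0.591 0.780 -0.207
  outer loop
   vertex 3.7 5.0 3.9
   vertex 1.2 2.1 0.1
   vertex 1.3 3.5 5.1
  endloop
 endfacet
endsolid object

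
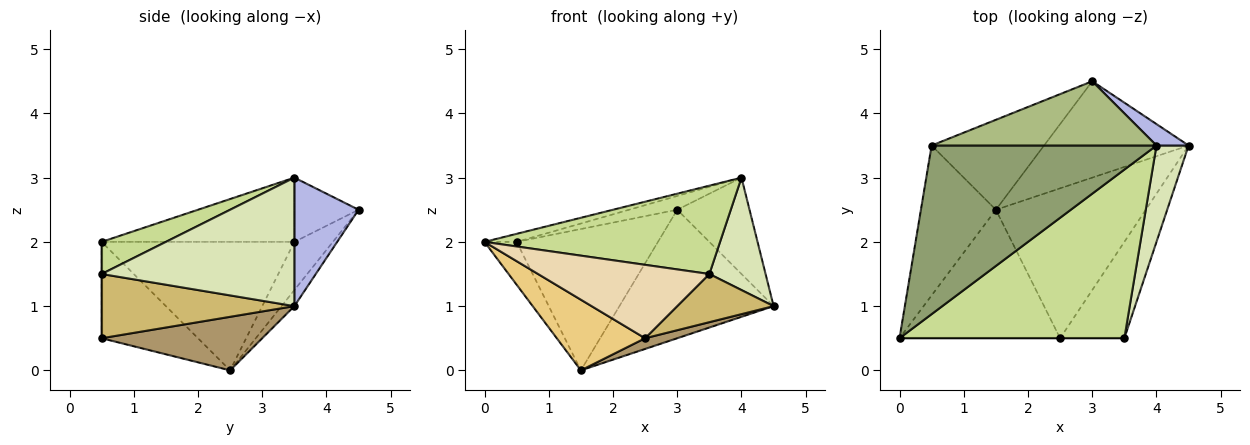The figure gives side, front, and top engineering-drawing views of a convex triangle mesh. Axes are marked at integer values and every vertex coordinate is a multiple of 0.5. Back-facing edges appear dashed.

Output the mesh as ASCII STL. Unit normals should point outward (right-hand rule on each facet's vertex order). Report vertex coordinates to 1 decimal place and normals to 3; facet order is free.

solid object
 facet normal -0.067 0.798 -0.599
  outer loop
   vertex 1.5 2.5 0.0
   vertex 3.0 4.5 2.5
   vertex 4.5 3.5 1.0
  endloop
 endfacet
 facet normal -0.855 0.142 -0.499
  outer loop
   vertex 0.5 3.5 2.0
   vertex 1.5 2.5 0.0
   vertex 0.0 0.5 2.0
  endloop
 endfacet
 facet normal -0.224 0.822 -0.523
  outer loop
   vertex 0.5 3.5 2.0
   vertex 3.0 4.5 2.5
   vertex 1.5 2.5 0.0
  endloop
 endfacet
 facet normal 0.655 0.737 0.164
  outer loop
   vertex 4.0 3.5 3.0
   vertex 4.5 3.5 1.0
   vertex 3.0 4.5 2.5
  endloop
 endfacet
 facet normal -0.274 0.046 0.961
  outer loop
   vertex 4.0 3.5 3.0
   vertex 0.5 3.5 2.0
   vertex 0.0 0.5 2.0
  endloop
 endfacet
 facet normal -0.269 0.202 0.942
  outer loop
   vertex 4.0 3.5 3.0
   vertex 3.0 4.5 2.5
   vertex 0.5 3.5 2.0
  endloop
 endfacet
 facet normal 0.126 -0.460 0.879
  outer loop
   vertex 3.5 0.5 1.5
   vertex 4.0 3.5 3.0
   vertex 0.0 0.5 2.0
  endloop
 endfacet
 facet normal 0.933 -0.272 0.233
  outer loop
   vertex 3.5 0.5 1.5
   vertex 4.5 3.5 1.0
   vertex 4.0 3.5 3.0
  endloop
 endfacet
 facet normal 0.336 -0.067 -0.940
  outer loop
   vertex 2.5 0.5 0.5
   vertex 1.5 2.5 0.0
   vertex 4.5 3.5 1.0
  endloop
 endfacet
 facet normal 0.667 -0.333 -0.667
  outer loop
   vertex 2.5 0.5 0.5
   vertex 4.5 3.5 1.0
   vertex 3.5 0.5 1.5
  endloop
 endfacet
 facet normal -0.465 -0.427 -0.776
  outer loop
   vertex 2.5 0.5 0.5
   vertex 0.0 0.5 2.0
   vertex 1.5 2.5 0.0
  endloop
 endfacet
 facet normal 0.000 -1.000 0.000
  outer loop
   vertex 2.5 0.5 0.5
   vertex 3.5 0.5 1.5
   vertex 0.0 0.5 2.0
  endloop
 endfacet
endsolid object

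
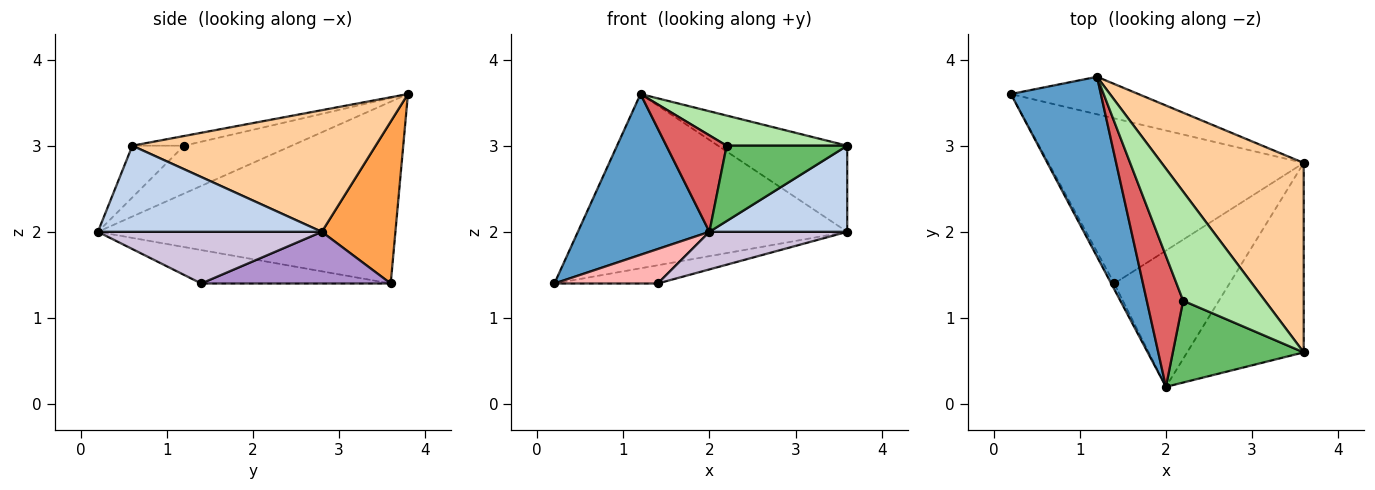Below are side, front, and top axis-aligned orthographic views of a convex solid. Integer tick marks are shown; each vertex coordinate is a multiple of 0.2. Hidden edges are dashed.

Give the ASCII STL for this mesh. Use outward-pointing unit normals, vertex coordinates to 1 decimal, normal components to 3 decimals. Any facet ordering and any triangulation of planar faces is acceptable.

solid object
 facet normal -0.833 -0.368 0.412
  outer loop
   vertex 1.2 3.8 3.6
   vertex 0.2 3.6 1.4
   vertex 2.0 0.2 2.0
  endloop
 endfacet
 facet normal 0.558 -0.343 -0.755
  outer loop
   vertex 3.6 2.8 2.0
   vertex 3.6 0.6 3.0
   vertex 2.0 0.2 2.0
  endloop
 endfacet
 facet normal 0.258 0.945 -0.203
  outer loop
   vertex 3.6 2.8 2.0
   vertex 0.2 3.6 1.4
   vertex 1.2 3.8 3.6
  endloop
 endfacet
 facet normal 0.615 0.326 0.718
  outer loop
   vertex 3.6 2.8 2.0
   vertex 1.2 3.8 3.6
   vertex 3.6 0.6 3.0
  endloop
 endfacet
 facet normal -0.279 -0.651 0.706
  outer loop
   vertex 2.2 1.2 3.0
   vertex 2.0 0.2 2.0
   vertex 3.6 0.6 3.0
  endloop
 endfacet
 facet normal -0.113 -0.265 0.958
  outer loop
   vertex 2.2 1.2 3.0
   vertex 3.6 0.6 3.0
   vertex 1.2 3.8 3.6
  endloop
 endfacet
 facet normal -0.727 -0.407 0.553
  outer loop
   vertex 2.2 1.2 3.0
   vertex 1.2 3.8 3.6
   vertex 2.0 0.2 2.0
  endloop
 endfacet
 facet normal -0.875 -0.477 -0.080
  outer loop
   vertex 1.4 1.4 1.4
   vertex 2.0 0.2 2.0
   vertex 0.2 3.6 1.4
  endloop
 endfacet
 facet normal 0.197 0.108 -0.974
  outer loop
   vertex 1.4 1.4 1.4
   vertex 0.2 3.6 1.4
   vertex 3.6 2.8 2.0
  endloop
 endfacet
 facet normal 0.397 -0.244 -0.885
  outer loop
   vertex 1.4 1.4 1.4
   vertex 3.6 2.8 2.0
   vertex 2.0 0.2 2.0
  endloop
 endfacet
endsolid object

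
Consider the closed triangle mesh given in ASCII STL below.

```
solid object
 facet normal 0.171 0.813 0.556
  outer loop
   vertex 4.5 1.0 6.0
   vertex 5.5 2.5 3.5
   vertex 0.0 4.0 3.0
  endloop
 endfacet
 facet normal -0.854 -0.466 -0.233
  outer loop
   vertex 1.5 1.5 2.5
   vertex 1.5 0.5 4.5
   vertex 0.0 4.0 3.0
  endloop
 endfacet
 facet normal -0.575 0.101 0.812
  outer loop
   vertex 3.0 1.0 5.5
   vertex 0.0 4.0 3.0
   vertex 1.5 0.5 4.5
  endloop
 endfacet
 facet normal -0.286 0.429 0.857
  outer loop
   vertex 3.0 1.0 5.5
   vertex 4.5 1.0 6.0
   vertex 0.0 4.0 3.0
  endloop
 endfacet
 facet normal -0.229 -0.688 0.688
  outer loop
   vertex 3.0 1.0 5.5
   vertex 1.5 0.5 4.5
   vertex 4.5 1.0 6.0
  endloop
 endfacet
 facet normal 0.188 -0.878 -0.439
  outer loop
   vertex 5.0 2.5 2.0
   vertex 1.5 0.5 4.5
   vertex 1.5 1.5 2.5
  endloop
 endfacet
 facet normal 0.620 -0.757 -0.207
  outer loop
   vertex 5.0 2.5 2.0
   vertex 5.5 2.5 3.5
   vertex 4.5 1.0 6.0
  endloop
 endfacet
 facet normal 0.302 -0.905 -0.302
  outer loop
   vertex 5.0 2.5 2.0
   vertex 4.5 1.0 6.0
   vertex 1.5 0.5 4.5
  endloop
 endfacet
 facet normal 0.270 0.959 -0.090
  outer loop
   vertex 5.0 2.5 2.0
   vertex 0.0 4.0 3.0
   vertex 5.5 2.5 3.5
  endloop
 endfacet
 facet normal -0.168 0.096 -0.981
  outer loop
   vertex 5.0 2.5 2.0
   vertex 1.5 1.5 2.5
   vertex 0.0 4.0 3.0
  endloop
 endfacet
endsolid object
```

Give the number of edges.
15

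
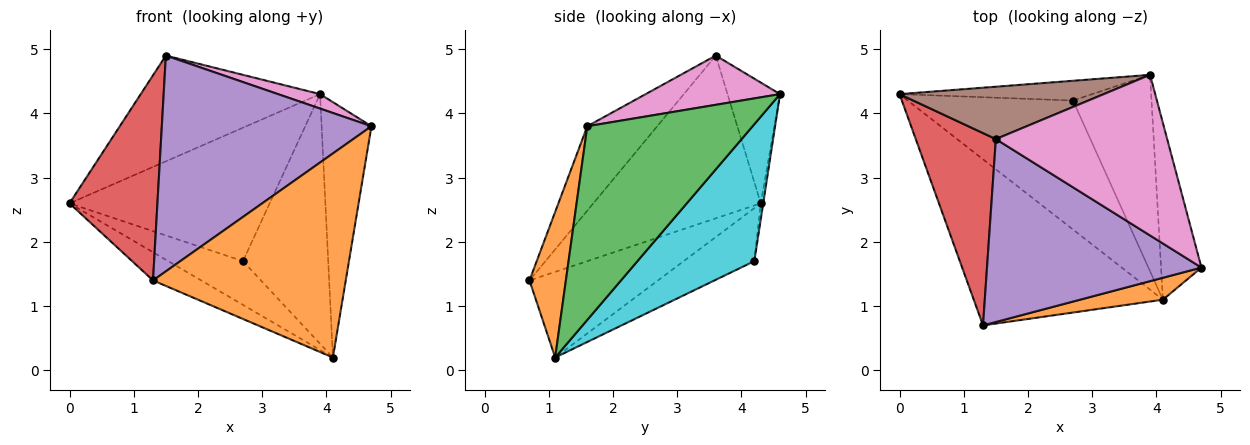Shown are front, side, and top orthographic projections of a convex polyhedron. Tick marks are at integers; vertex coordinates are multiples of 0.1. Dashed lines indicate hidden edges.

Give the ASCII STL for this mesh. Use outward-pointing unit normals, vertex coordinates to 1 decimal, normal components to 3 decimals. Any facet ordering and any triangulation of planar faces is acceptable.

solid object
 facet normal -0.408 0.153 -0.900
  outer loop
   vertex 4.1 1.1 0.2
   vertex 1.3 0.7 1.4
   vertex 0.0 4.3 2.6
  endloop
 endfacet
 facet normal 0.185 -0.977 0.105
  outer loop
   vertex 4.1 1.1 0.2
   vertex 4.7 1.6 3.8
   vertex 1.3 0.7 1.4
  endloop
 endfacet
 facet normal 0.939 0.283 -0.196
  outer loop
   vertex 3.9 4.6 4.3
   vertex 4.7 1.6 3.8
   vertex 4.1 1.1 0.2
  endloop
 endfacet
 facet normal -0.812 -0.426 0.400
  outer loop
   vertex 1.5 3.6 4.9
   vertex 0.0 4.3 2.6
   vertex 1.3 0.7 1.4
  endloop
 endfacet
 facet normal -0.247 -0.739 0.627
  outer loop
   vertex 1.5 3.6 4.9
   vertex 1.3 0.7 1.4
   vertex 4.7 1.6 3.8
  endloop
 endfacet
 facet normal -0.254 0.867 0.429
  outer loop
   vertex 1.5 3.6 4.9
   vertex 3.9 4.6 4.3
   vertex 0.0 4.3 2.6
  endloop
 endfacet
 facet normal 0.275 -0.086 0.957
  outer loop
   vertex 1.5 3.6 4.9
   vertex 4.7 1.6 3.8
   vertex 3.9 4.6 4.3
  endloop
 endfacet
 facet normal -0.291 0.307 -0.906
  outer loop
   vertex 2.7 4.2 1.7
   vertex 4.1 1.1 0.2
   vertex 0.0 4.3 2.6
  endloop
 endfacet
 facet normal -0.012 0.989 -0.147
  outer loop
   vertex 2.7 4.2 1.7
   vertex 0.0 4.3 2.6
   vertex 3.9 4.6 4.3
  endloop
 endfacet
 facet normal 0.733 0.535 -0.421
  outer loop
   vertex 2.7 4.2 1.7
   vertex 3.9 4.6 4.3
   vertex 4.1 1.1 0.2
  endloop
 endfacet
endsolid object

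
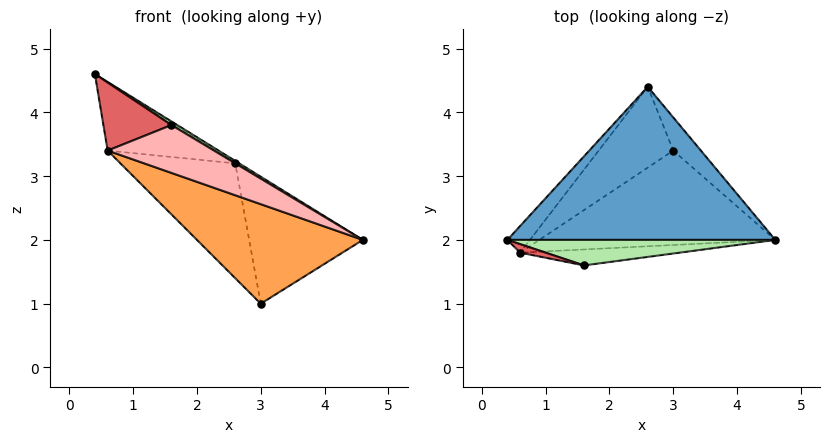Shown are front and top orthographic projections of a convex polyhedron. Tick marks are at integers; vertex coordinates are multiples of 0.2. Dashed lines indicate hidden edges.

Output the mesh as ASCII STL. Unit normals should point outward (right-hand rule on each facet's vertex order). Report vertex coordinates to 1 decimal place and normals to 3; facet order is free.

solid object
 facet normal 0.526 0.013 0.850
  outer loop
   vertex 2.6 4.4 3.2
   vertex 0.4 2.0 4.6
   vertex 4.6 2.0 2.0
  endloop
 endfacet
 facet normal 0.709 0.681 -0.181
  outer loop
   vertex 3.0 3.4 1.0
   vertex 2.6 4.4 3.2
   vertex 4.6 2.0 2.0
  endloop
 endfacet
 facet normal -0.200 -0.711 -0.674
  outer loop
   vertex 0.6 1.8 3.4
   vertex 3.0 3.4 1.0
   vertex 4.6 2.0 2.0
  endloop
 endfacet
 facet normal -0.780 0.583 -0.227
  outer loop
   vertex 0.6 1.8 3.4
   vertex 0.4 2.0 4.6
   vertex 2.6 4.4 3.2
  endloop
 endfacet
 facet normal -0.746 0.544 -0.383
  outer loop
   vertex 0.6 1.8 3.4
   vertex 2.6 4.4 3.2
   vertex 3.0 3.4 1.0
  endloop
 endfacet
 facet normal 0.523 -0.121 0.844
  outer loop
   vertex 1.6 1.6 3.8
   vertex 4.6 2.0 2.0
   vertex 0.4 2.0 4.6
  endloop
 endfacet
 facet normal -0.241 -0.963 0.120
  outer loop
   vertex 1.6 1.6 3.8
   vertex 0.4 2.0 4.6
   vertex 0.6 1.8 3.4
  endloop
 endfacet
 facet normal -0.063 -0.947 -0.316
  outer loop
   vertex 1.6 1.6 3.8
   vertex 0.6 1.8 3.4
   vertex 4.6 2.0 2.0
  endloop
 endfacet
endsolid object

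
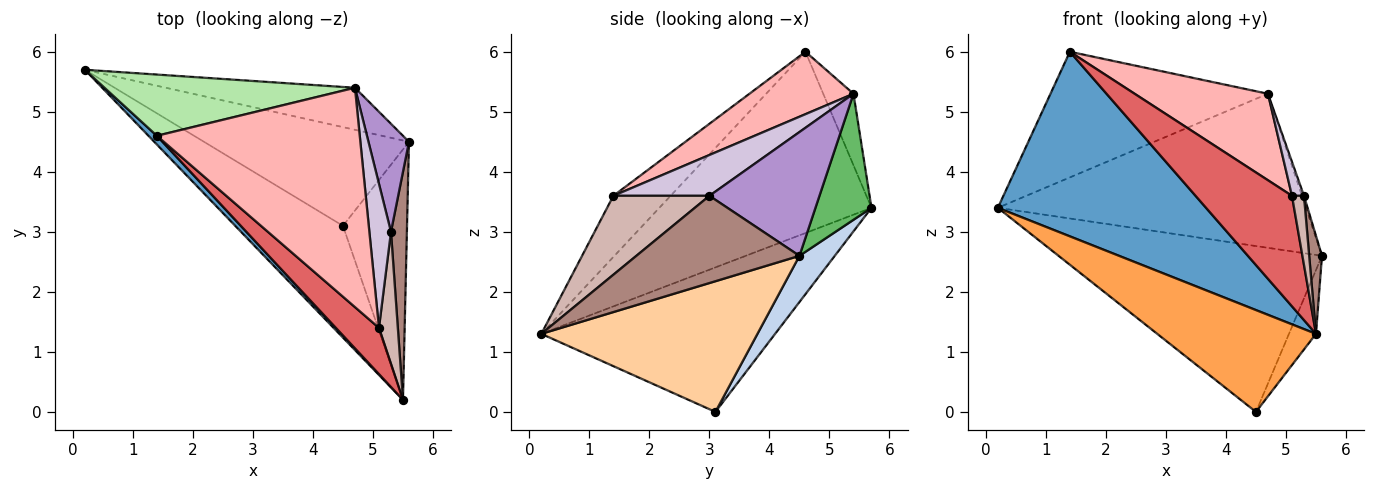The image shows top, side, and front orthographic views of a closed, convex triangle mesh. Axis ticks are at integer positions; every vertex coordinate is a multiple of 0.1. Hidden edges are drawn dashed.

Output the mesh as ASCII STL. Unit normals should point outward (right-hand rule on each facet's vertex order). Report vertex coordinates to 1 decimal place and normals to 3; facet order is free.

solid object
 facet normal -0.713 -0.700 0.033
  outer loop
   vertex 1.4 4.6 6.0
   vertex 0.2 5.7 3.4
   vertex 5.5 0.2 1.3
  endloop
 endfacet
 facet normal 0.114 0.854 -0.508
  outer loop
   vertex 4.5 3.1 0.0
   vertex 0.2 5.7 3.4
   vertex 5.6 4.5 2.6
  endloop
 endfacet
 facet normal -0.704 -0.478 -0.525
  outer loop
   vertex 4.5 3.1 0.0
   vertex 5.5 0.2 1.3
   vertex 0.2 5.7 3.4
  endloop
 endfacet
 facet normal 0.892 0.112 -0.438
  outer loop
   vertex 4.5 3.1 0.0
   vertex 5.6 4.5 2.6
   vertex 5.5 0.2 1.3
  endloop
 endfacet
 facet normal 0.173 0.950 -0.259
  outer loop
   vertex 4.7 5.4 5.3
   vertex 5.6 4.5 2.6
   vertex 0.2 5.7 3.4
  endloop
 endfacet
 facet normal -0.124 0.892 0.435
  outer loop
   vertex 4.7 5.4 5.3
   vertex 0.2 5.7 3.4
   vertex 1.4 4.6 6.0
  endloop
 endfacet
 facet normal -0.480 -0.809 0.339
  outer loop
   vertex 5.1 1.4 3.6
   vertex 1.4 4.6 6.0
   vertex 5.5 0.2 1.3
  endloop
 endfacet
 facet normal 0.275 -0.353 0.894
  outer loop
   vertex 5.1 1.4 3.6
   vertex 4.7 5.4 5.3
   vertex 1.4 4.6 6.0
  endloop
 endfacet
 facet normal 0.950 0.017 0.311
  outer loop
   vertex 5.3 3.0 3.6
   vertex 5.6 4.5 2.6
   vertex 4.7 5.4 5.3
  endloop
 endfacet
 facet normal 0.878 -0.110 0.465
  outer loop
   vertex 5.3 3.0 3.6
   vertex 4.7 5.4 5.3
   vertex 5.1 1.4 3.6
  endloop
 endfacet
 facet normal 0.981 -0.077 0.179
  outer loop
   vertex 5.3 3.0 3.6
   vertex 5.5 0.2 1.3
   vertex 5.6 4.5 2.6
  endloop
 endfacet
 facet normal 0.965 -0.121 0.231
  outer loop
   vertex 5.3 3.0 3.6
   vertex 5.1 1.4 3.6
   vertex 5.5 0.2 1.3
  endloop
 endfacet
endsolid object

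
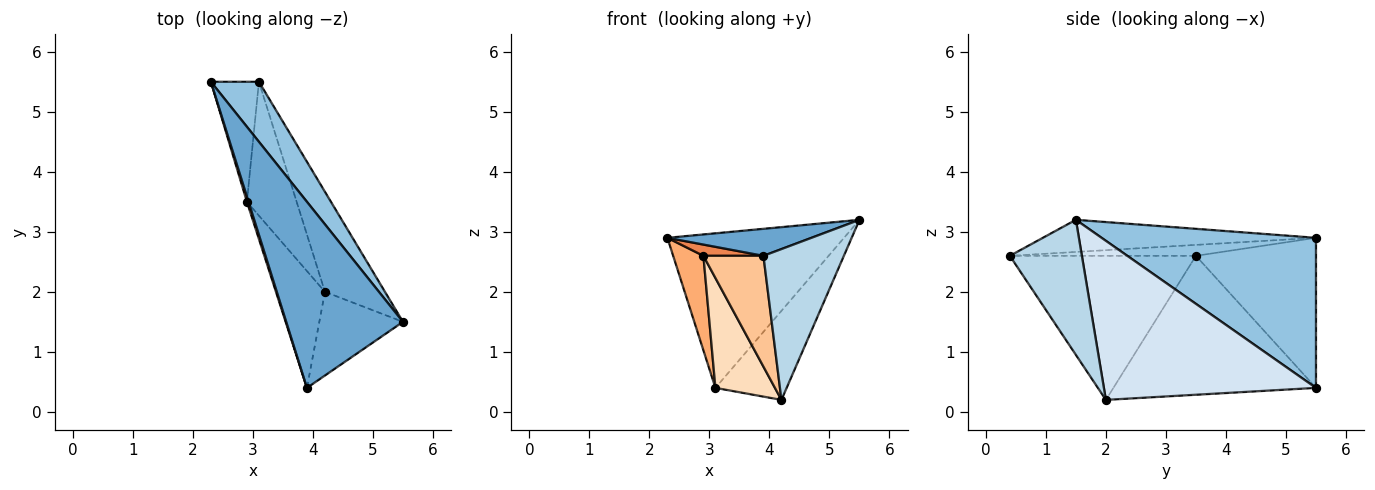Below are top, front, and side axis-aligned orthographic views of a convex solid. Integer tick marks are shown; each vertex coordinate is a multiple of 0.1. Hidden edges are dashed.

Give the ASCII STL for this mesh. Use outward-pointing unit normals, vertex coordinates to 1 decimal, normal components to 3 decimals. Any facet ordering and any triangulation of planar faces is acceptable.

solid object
 facet normal -0.263 -0.139 0.955
  outer loop
   vertex 3.9 0.4 2.6
   vertex 5.5 1.5 3.2
   vertex 2.3 5.5 2.9
  endloop
 endfacet
 facet normal 0.749 0.617 0.240
  outer loop
   vertex 3.1 5.5 0.4
   vertex 2.3 5.5 2.9
   vertex 5.5 1.5 3.2
  endloop
 endfacet
 facet normal 0.617 -0.688 -0.382
  outer loop
   vertex 4.2 2.0 0.2
   vertex 5.5 1.5 3.2
   vertex 3.9 0.4 2.6
  endloop
 endfacet
 facet normal 0.893 0.300 -0.337
  outer loop
   vertex 4.2 2.0 0.2
   vertex 3.1 5.5 0.4
   vertex 5.5 1.5 3.2
  endloop
 endfacet
 facet normal -0.942 -0.304 0.142
  outer loop
   vertex 2.9 3.5 2.6
   vertex 3.9 0.4 2.6
   vertex 2.3 5.5 2.9
  endloop
 endfacet
 facet normal -0.926 -0.233 -0.296
  outer loop
   vertex 2.9 3.5 2.6
   vertex 2.3 5.5 2.9
   vertex 3.1 5.5 0.4
  endloop
 endfacet
 facet normal -0.905 -0.292 -0.308
  outer loop
   vertex 2.9 3.5 2.6
   vertex 4.2 2.0 0.2
   vertex 3.9 0.4 2.6
  endloop
 endfacet
 facet normal -0.907 -0.267 -0.325
  outer loop
   vertex 2.9 3.5 2.6
   vertex 3.1 5.5 0.4
   vertex 4.2 2.0 0.2
  endloop
 endfacet
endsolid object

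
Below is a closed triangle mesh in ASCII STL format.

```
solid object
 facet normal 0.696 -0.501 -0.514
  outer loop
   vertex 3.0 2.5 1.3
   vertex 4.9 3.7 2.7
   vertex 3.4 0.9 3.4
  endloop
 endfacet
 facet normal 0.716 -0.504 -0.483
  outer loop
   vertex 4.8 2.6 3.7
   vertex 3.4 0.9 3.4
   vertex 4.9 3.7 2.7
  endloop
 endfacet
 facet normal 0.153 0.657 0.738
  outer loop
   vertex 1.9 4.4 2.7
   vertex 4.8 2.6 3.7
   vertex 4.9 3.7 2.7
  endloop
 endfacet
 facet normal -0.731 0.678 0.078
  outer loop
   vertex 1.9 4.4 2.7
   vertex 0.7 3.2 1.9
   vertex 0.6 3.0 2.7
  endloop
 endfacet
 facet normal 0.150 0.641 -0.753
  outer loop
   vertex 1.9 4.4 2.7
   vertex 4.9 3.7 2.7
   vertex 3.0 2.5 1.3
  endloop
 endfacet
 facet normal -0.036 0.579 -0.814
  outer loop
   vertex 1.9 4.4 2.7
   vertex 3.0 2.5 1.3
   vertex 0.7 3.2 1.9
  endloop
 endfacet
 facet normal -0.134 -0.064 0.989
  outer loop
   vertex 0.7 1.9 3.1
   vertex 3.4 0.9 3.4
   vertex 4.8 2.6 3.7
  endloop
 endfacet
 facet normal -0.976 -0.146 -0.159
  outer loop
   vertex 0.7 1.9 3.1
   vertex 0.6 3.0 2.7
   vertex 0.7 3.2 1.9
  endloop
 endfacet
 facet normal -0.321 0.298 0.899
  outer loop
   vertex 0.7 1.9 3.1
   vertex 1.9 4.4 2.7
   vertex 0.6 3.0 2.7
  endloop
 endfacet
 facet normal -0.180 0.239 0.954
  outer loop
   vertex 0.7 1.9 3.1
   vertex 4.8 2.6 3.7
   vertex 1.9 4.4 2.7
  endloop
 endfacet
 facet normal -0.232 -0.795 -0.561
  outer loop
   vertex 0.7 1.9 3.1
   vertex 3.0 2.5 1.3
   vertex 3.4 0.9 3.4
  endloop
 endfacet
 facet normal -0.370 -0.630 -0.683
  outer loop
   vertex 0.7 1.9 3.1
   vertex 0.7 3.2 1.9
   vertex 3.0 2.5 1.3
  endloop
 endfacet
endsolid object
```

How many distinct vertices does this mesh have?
8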